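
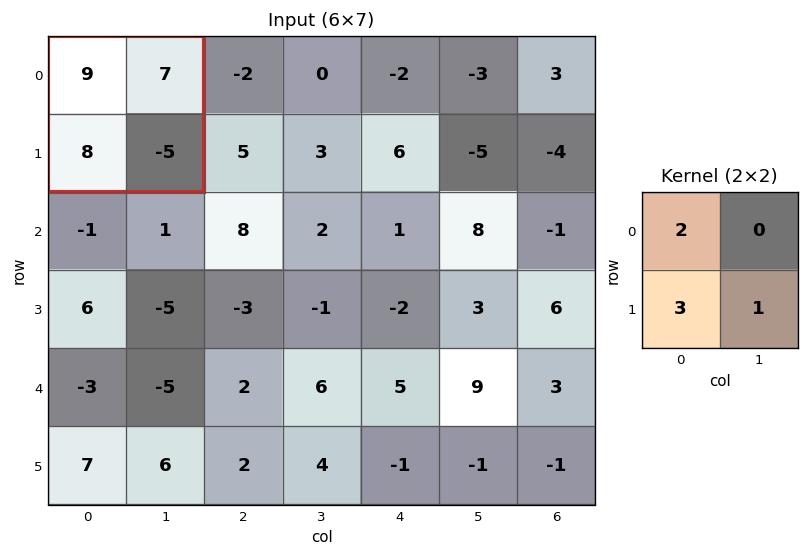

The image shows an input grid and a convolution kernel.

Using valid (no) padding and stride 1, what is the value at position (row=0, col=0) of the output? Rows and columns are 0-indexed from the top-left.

The receptive field on the input at this output position is [9 7 / 8 -5]. Elementwise product with the kernel and sum: 9·2 + 8·3 + -5·1.

37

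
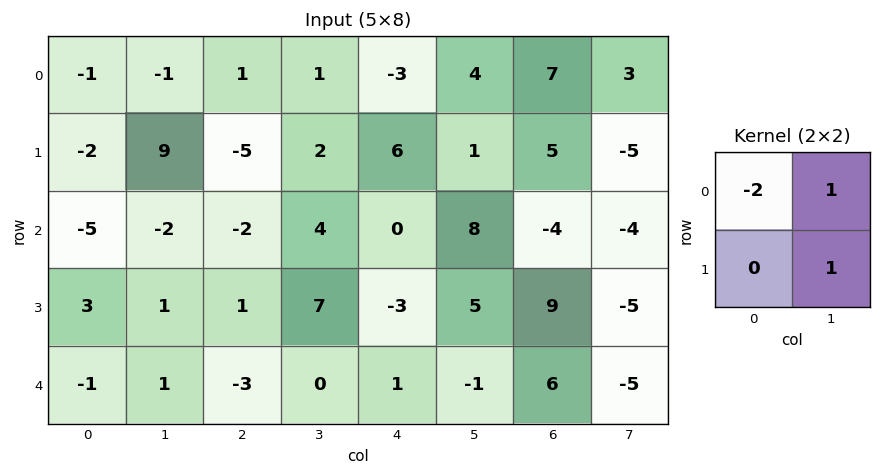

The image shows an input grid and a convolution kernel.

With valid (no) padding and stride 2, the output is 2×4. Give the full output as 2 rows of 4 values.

Output[0,0]: The receptive field on the input at this output position is [-1 -1 / -2 9]. Elementwise product with the kernel and sum: -1·-2 + -1·1 + 9·1.
Output[0,1]: The receptive field on the input at this output position is [1 1 / -5 2]. Elementwise product with the kernel and sum: 1·-2 + 1·1 + 2·1.

10 1 11 -16
9 15 13 -1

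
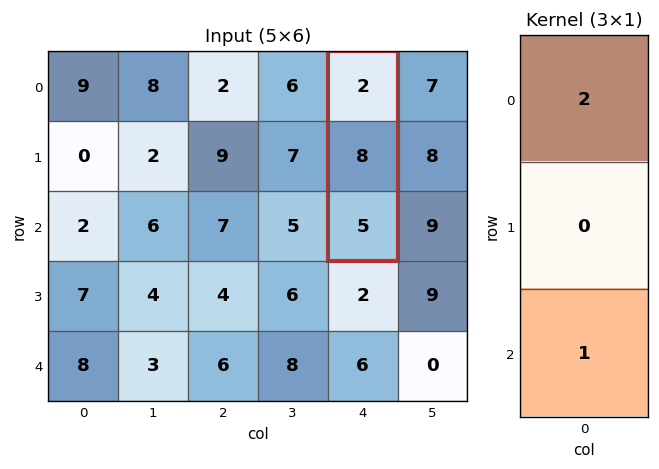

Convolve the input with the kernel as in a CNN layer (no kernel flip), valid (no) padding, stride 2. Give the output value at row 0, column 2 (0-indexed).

The receptive field on the input at this output position is [2 / 8 / 5]. Elementwise product with the kernel and sum: 2·2 + 5·1.

9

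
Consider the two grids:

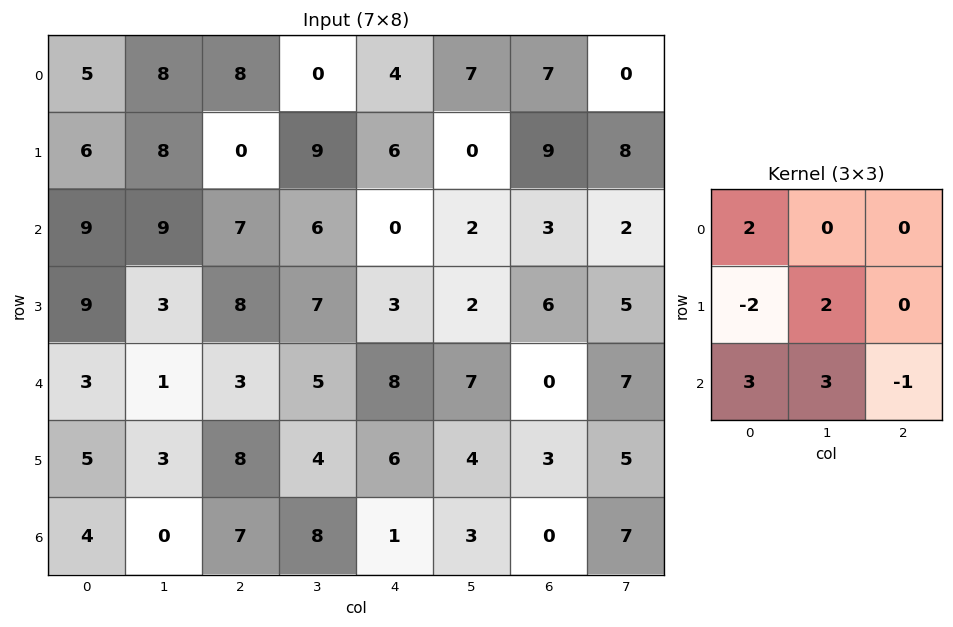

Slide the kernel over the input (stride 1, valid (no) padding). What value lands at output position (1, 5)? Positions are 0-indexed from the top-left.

The receptive field on the input at this output position is [0 9 8 / 2 3 2 / 2 6 5]. Elementwise product with the kernel and sum: 0·2 + 2·-2 + 3·2 + 2·3 + 6·3 + 5·-1.

21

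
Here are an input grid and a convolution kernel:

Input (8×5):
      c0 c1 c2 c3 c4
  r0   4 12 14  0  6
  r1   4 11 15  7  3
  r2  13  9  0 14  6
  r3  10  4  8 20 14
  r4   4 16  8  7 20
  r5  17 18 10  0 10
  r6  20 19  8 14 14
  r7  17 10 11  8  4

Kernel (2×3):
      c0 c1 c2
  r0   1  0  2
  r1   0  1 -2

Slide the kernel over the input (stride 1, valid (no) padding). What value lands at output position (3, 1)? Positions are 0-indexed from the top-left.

38

The receptive field on the input at this output position is [4 8 20 / 16 8 7]. Elementwise product with the kernel and sum: 4·1 + 20·2 + 8·1 + 7·-2.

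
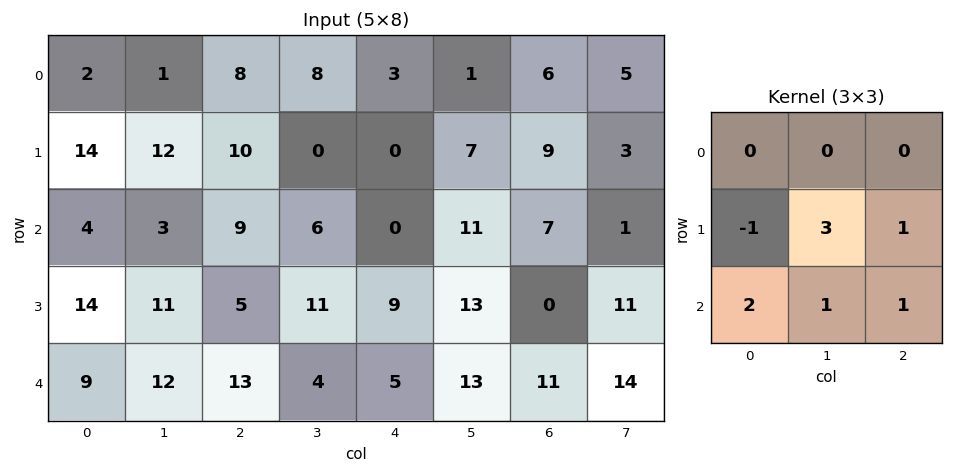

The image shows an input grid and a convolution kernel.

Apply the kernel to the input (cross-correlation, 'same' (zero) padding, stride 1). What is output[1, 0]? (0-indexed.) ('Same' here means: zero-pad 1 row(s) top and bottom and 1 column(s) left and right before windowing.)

61

The receptive field on the zero-padded input at this output position is [0 2 1 / 0 14 12 / 0 4 3]. Elementwise product with the kernel and sum: 0·-1 + 14·3 + 12·1 + 0·2 + 4·1 + 3·1.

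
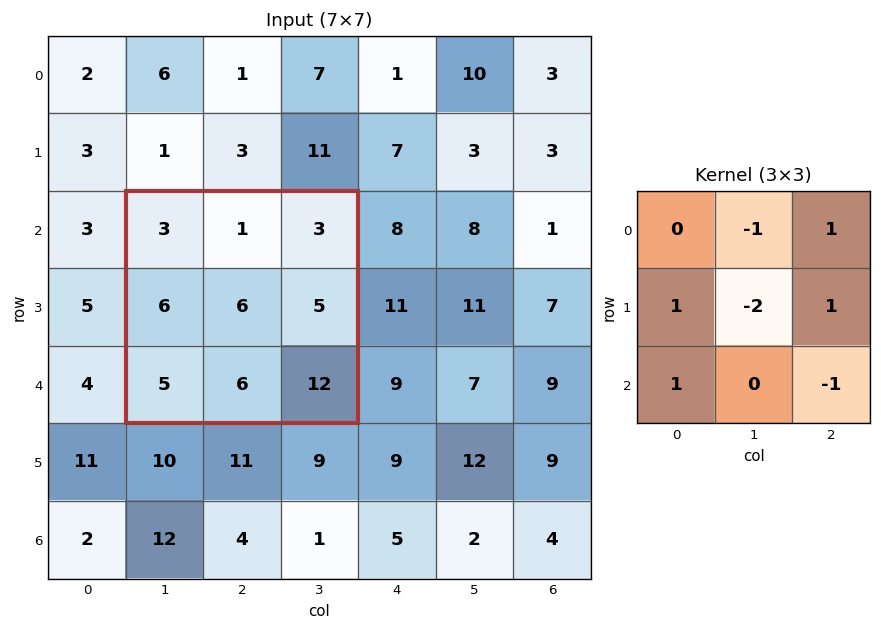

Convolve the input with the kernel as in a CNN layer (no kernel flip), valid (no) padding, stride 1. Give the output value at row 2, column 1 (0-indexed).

-6

The receptive field on the input at this output position is [3 1 3 / 6 6 5 / 5 6 12]. Elementwise product with the kernel and sum: 1·-1 + 3·1 + 6·1 + 6·-2 + 5·1 + 5·1 + 12·-1.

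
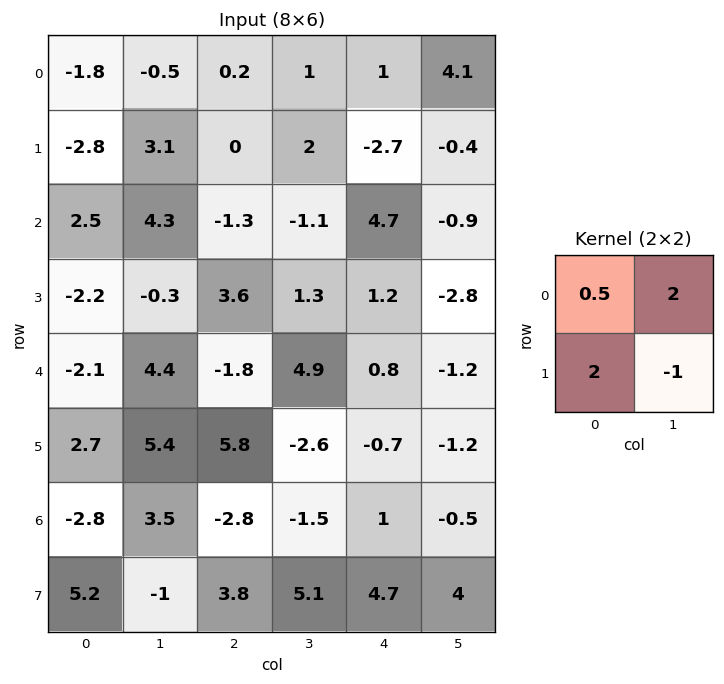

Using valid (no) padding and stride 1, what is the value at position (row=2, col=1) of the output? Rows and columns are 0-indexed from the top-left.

-4.65

The receptive field on the input at this output position is [4.3 -1.3 / -0.3 3.6]. Elementwise product with the kernel and sum: 4.3·0.5 + -1.3·2 + -0.3·2 + 3.6·-1.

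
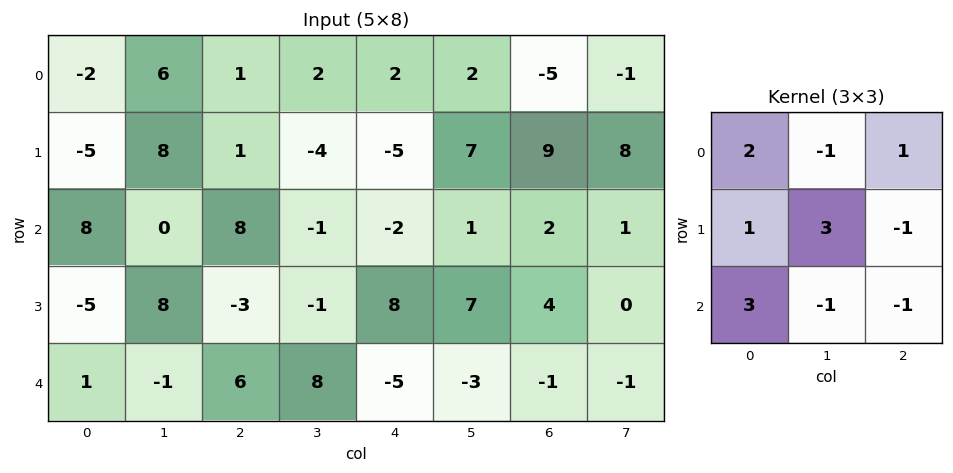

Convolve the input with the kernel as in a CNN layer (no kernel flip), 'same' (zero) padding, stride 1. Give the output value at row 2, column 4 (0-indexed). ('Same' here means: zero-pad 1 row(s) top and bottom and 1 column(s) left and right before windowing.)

-22

The receptive field on the zero-padded input at this output position is [-4 -5 7 / -1 -2 1 / -1 8 7]. Elementwise product with the kernel and sum: -4·2 + -5·-1 + 7·1 + -1·1 + -2·3 + 1·-1 + -1·3 + 8·-1 + 7·-1.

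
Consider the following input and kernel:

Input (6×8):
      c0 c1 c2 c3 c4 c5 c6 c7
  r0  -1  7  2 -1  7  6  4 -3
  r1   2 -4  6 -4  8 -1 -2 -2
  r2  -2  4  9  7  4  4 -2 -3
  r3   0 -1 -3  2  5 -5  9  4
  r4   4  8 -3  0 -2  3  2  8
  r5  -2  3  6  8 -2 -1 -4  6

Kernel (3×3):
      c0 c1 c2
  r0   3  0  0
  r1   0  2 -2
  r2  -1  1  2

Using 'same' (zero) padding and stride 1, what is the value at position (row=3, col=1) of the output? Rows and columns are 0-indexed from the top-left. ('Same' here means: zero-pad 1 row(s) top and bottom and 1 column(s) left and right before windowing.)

-4

The receptive field on the zero-padded input at this output position is [-2 4 9 / 0 -1 -3 / 4 8 -3]. Elementwise product with the kernel and sum: -2·3 + -1·2 + -3·-2 + 4·-1 + 8·1 + -3·2.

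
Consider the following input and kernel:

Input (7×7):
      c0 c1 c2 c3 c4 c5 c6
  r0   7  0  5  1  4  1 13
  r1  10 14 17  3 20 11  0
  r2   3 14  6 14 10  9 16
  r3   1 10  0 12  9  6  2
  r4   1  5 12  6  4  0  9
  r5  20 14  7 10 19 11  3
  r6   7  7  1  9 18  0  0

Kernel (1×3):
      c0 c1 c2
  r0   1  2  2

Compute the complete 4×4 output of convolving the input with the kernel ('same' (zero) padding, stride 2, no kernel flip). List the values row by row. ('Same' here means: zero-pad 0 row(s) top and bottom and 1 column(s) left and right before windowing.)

14 12 11 27
34 54 52 41
12 41 14 18
28 27 45 0

Output[0,0]: The receptive field on the zero-padded input at this output position is [0 7 0]. Elementwise product with the kernel and sum: 0·1 + 7·2 + 0·2.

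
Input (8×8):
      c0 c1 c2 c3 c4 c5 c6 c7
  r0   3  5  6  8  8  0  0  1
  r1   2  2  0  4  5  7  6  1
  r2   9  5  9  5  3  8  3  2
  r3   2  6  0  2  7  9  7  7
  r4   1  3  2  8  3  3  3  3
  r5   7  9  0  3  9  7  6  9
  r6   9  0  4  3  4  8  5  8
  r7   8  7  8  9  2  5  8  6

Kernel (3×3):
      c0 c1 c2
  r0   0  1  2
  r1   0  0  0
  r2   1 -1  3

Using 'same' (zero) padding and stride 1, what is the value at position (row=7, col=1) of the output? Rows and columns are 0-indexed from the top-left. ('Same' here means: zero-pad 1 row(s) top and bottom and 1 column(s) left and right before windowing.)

8

The receptive field on the zero-padded input at this output position is [9 0 4 / 8 7 8 / 0 0 0]. Elementwise product with the kernel and sum: 0·1 + 4·2 + 0·1 + 0·-1 + 0·3.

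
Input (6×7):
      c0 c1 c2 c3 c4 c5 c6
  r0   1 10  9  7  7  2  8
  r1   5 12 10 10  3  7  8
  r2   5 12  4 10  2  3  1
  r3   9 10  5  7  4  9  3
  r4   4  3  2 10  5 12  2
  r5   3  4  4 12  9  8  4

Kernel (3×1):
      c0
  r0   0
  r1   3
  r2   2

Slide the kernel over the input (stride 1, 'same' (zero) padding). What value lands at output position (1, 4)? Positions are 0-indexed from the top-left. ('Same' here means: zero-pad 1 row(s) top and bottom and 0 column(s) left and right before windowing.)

13

The receptive field on the zero-padded input at this output position is [7 / 3 / 2]. Elementwise product with the kernel and sum: 3·3 + 2·2.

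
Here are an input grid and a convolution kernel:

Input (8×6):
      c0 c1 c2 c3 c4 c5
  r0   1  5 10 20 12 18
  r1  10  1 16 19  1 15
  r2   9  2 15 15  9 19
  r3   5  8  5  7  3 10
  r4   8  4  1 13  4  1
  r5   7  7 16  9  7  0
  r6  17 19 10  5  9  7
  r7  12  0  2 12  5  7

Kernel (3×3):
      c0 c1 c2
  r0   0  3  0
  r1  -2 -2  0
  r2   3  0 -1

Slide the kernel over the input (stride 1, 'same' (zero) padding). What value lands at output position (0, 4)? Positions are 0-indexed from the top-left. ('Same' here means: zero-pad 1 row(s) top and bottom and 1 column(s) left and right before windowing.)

The receptive field on the zero-padded input at this output position is [0 0 0 / 20 12 18 / 19 1 15]. Elementwise product with the kernel and sum: 0·3 + 20·-2 + 12·-2 + 19·3 + 15·-1.

-22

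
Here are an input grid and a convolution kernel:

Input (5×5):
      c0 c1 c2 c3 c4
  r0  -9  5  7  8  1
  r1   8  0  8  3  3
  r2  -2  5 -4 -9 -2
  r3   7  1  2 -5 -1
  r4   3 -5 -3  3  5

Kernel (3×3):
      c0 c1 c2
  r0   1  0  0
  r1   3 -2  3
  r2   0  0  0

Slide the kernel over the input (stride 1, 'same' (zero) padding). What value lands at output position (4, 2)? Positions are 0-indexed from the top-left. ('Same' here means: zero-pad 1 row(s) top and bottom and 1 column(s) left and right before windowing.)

1

The receptive field on the zero-padded input at this output position is [1 2 -5 / -5 -3 3 / 0 0 0]. Elementwise product with the kernel and sum: 1·1 + -5·3 + -3·-2 + 3·3.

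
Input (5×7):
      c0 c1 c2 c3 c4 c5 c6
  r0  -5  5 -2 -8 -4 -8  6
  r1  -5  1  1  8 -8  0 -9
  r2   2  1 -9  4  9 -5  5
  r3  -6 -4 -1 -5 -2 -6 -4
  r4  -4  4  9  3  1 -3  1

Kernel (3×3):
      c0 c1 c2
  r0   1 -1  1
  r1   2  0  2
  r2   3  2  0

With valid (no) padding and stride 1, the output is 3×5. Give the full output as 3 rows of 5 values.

Output[0,0]: The receptive field on the input at this output position is [-5 5 -2 / -5 1 1 / 2 1 -9]. Elementwise product with the kernel and sum: -5·1 + 5·-1 + -2·1 + -5·2 + 1·2 + 2·3 + 1·2.

-12 2 -31 34 -7
-45 4 -28 -5 -7
-26 26 23 -21 4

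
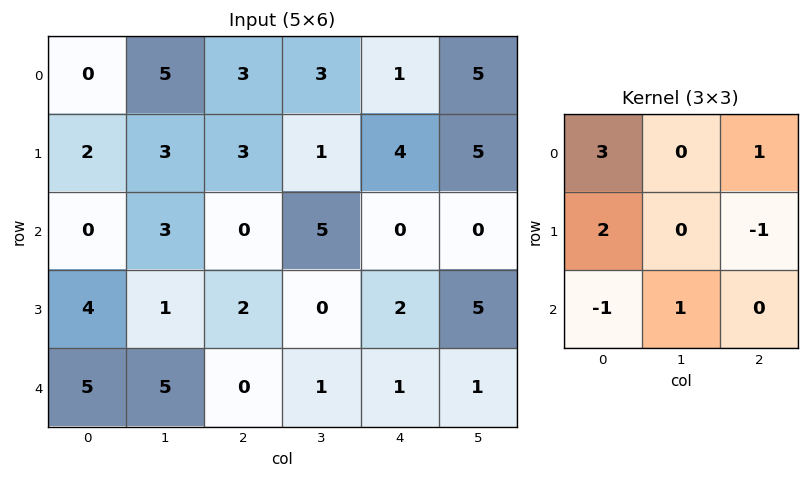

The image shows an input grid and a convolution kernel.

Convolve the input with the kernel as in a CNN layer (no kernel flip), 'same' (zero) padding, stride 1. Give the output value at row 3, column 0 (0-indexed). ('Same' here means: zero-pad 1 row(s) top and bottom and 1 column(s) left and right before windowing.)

The receptive field on the zero-padded input at this output position is [0 0 3 / 0 4 1 / 0 5 5]. Elementwise product with the kernel and sum: 0·3 + 3·1 + 0·2 + 1·-1 + 0·-1 + 5·1.

7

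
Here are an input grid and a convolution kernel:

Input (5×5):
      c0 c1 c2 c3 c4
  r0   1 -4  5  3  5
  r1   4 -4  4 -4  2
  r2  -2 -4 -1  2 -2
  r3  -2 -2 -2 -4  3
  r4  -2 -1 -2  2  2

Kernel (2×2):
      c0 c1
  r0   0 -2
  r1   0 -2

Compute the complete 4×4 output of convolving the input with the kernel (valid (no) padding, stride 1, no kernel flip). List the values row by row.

Output[0,0]: The receptive field on the input at this output position is [1 -4 / 4 -4]. Elementwise product with the kernel and sum: -4·-2 + -4·-2.

16 -18 2 -14
16 -6 4 0
12 6 4 -2
6 8 4 -10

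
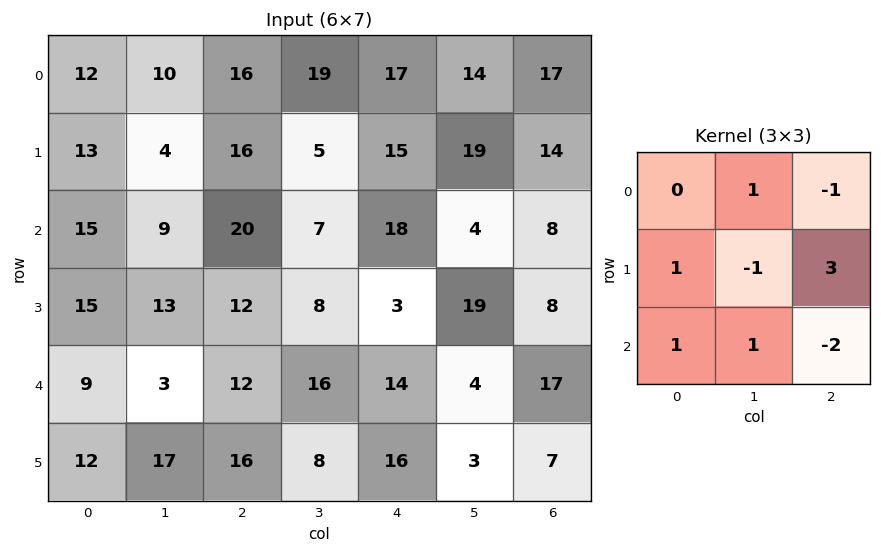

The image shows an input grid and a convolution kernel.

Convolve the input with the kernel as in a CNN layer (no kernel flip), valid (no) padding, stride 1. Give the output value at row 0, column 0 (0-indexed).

35

The receptive field on the input at this output position is [12 10 16 / 13 4 16 / 15 9 20]. Elementwise product with the kernel and sum: 10·1 + 16·-1 + 13·1 + 4·-1 + 16·3 + 15·1 + 9·1 + 20·-2.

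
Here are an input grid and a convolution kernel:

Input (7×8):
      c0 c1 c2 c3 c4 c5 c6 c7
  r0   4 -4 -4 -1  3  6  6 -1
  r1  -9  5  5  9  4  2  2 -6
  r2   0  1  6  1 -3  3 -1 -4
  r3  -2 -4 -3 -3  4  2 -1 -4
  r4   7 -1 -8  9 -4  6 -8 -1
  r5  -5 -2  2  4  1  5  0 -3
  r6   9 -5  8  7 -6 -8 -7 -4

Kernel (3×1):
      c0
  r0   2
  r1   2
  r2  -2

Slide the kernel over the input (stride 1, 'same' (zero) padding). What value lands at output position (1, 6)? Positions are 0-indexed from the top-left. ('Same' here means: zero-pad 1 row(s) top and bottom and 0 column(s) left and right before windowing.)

The receptive field on the zero-padded input at this output position is [6 / 2 / -1]. Elementwise product with the kernel and sum: 6·2 + 2·2 + -1·-2.

18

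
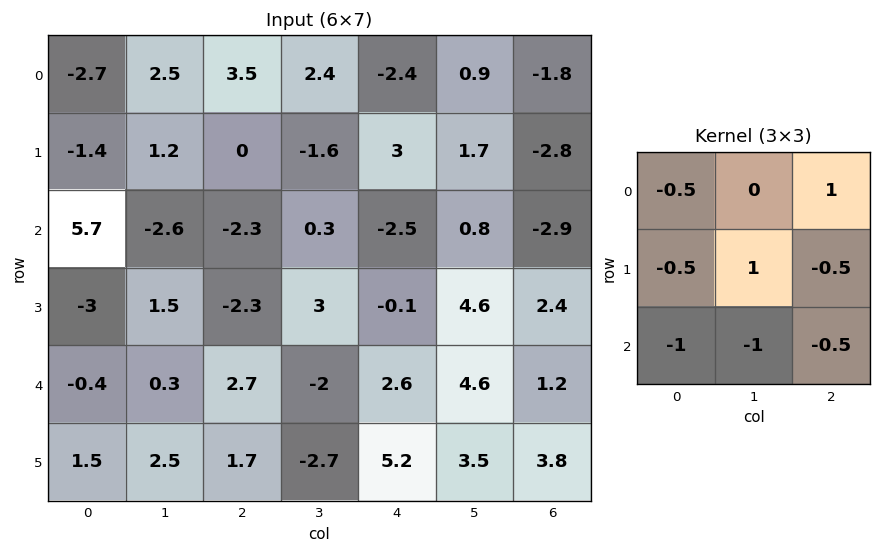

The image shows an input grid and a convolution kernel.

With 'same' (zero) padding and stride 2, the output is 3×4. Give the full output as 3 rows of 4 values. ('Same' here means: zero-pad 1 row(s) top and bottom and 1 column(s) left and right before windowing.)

-3.15 0.65 -6.3 -1.15
10.45 -4.05 -5.75 -11.15
-1.8 2.95 0.15 -10.7

Output[0,0]: The receptive field on the zero-padded input at this output position is [0 0 0 / 0 -2.7 2.5 / 0 -1.4 1.2]. Elementwise product with the kernel and sum: 0·-0.5 + 0·1 + 0·-0.5 + -2.7·1 + 2.5·-0.5 + 0·-1 + -1.4·-1 + 1.2·-0.5.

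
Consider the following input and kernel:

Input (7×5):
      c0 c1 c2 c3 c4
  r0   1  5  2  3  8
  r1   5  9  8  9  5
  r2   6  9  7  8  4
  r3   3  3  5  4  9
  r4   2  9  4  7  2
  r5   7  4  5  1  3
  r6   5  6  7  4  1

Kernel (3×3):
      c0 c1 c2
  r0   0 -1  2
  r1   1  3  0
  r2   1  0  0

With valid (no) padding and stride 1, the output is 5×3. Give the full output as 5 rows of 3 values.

Output[0,0]: The receptive field on the input at this output position is [1 5 2 / 5 9 8 / 6 9 7]. Elementwise product with the kernel and sum: 5·-1 + 2·2 + 5·1 + 9·3 + 6·1.
Output[0,1]: The receptive field on the input at this output position is [5 2 3 / 9 8 9 / 9 7 8]. Elementwise product with the kernel and sum: 2·-1 + 3·2 + 9·1 + 8·3 + 9·1.

37 46 55
43 43 37
19 36 21
43 28 44
23 35 12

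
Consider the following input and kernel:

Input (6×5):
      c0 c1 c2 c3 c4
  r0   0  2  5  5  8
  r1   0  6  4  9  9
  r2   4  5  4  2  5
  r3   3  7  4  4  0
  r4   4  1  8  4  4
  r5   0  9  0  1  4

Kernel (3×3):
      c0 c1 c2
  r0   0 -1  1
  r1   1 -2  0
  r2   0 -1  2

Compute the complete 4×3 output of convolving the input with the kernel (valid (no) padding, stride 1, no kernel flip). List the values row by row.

-6 -2 -3
-7 6 -4
3 -3 3
-10 -13 3

Output[0,0]: The receptive field on the input at this output position is [0 2 5 / 0 6 4 / 4 5 4]. Elementwise product with the kernel and sum: 2·-1 + 5·1 + 0·1 + 6·-2 + 5·-1 + 4·2.
Output[0,1]: The receptive field on the input at this output position is [2 5 5 / 6 4 9 / 5 4 2]. Elementwise product with the kernel and sum: 5·-1 + 5·1 + 6·1 + 4·-2 + 4·-1 + 2·2.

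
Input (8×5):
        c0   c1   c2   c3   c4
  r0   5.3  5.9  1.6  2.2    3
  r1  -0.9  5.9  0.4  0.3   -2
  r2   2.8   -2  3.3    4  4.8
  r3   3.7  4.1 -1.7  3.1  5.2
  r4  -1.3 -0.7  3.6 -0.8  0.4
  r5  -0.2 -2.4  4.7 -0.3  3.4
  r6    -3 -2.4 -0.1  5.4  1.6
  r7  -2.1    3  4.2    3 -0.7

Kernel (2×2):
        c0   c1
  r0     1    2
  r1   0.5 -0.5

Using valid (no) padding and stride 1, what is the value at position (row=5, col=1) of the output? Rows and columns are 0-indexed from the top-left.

5.85

The receptive field on the input at this output position is [-2.4 4.7 / -2.4 -0.1]. Elementwise product with the kernel and sum: -2.4·1 + 4.7·2 + -2.4·0.5 + -0.1·-0.5.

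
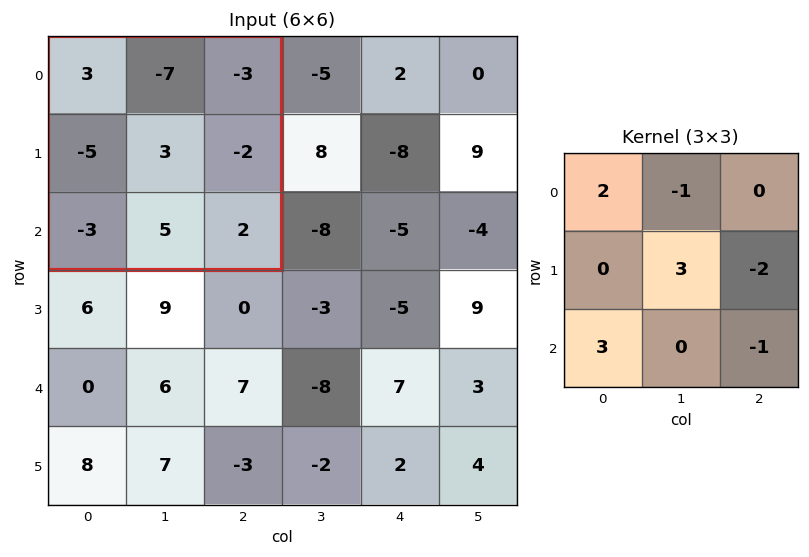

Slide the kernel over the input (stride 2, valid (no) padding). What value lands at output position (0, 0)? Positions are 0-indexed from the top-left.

15

The receptive field on the input at this output position is [3 -7 -3 / -5 3 -2 / -3 5 2]. Elementwise product with the kernel and sum: 3·2 + -7·-1 + 3·3 + -2·-2 + -3·3 + 2·-1.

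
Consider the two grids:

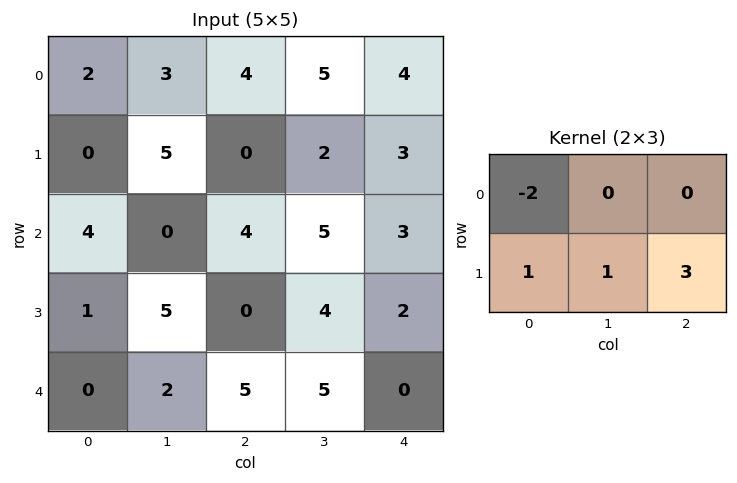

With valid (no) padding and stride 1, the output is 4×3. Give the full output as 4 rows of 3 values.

Output[0,0]: The receptive field on the input at this output position is [2 3 4 / 0 5 0]. Elementwise product with the kernel and sum: 2·-2 + 0·1 + 5·1 + 0·3.
Output[0,1]: The receptive field on the input at this output position is [3 4 5 / 5 0 2]. Elementwise product with the kernel and sum: 3·-2 + 5·1 + 0·1 + 2·3.

1 5 3
16 9 18
-2 17 2
15 12 10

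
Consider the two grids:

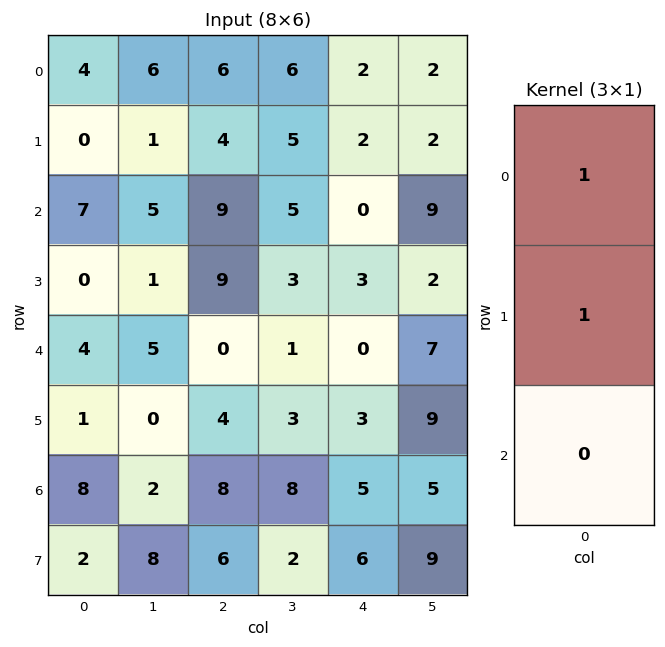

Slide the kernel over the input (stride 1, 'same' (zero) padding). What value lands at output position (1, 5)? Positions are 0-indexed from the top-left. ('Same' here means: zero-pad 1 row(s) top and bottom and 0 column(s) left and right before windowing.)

The receptive field on the zero-padded input at this output position is [2 / 2 / 9]. Elementwise product with the kernel and sum: 2·1 + 2·1.

4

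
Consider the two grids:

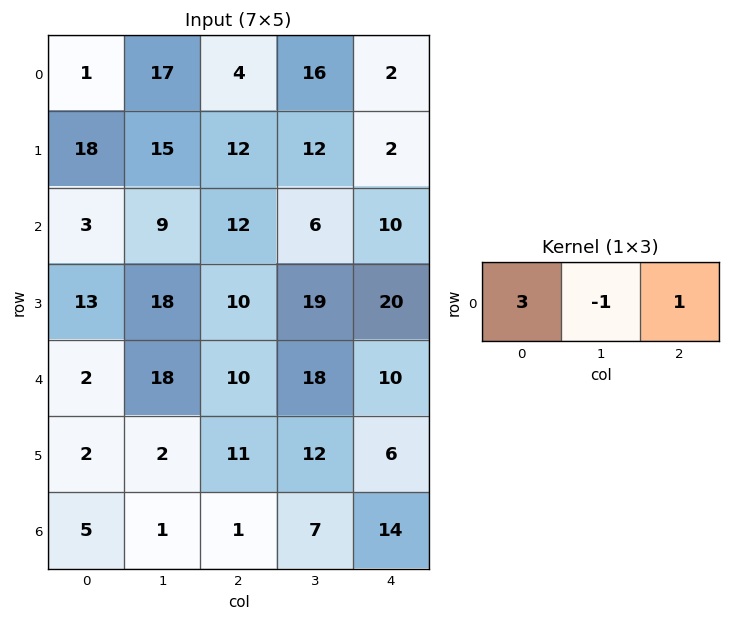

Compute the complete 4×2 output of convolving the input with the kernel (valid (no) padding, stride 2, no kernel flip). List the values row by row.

-10 -2
12 40
-2 22
15 10

Output[0,0]: The receptive field on the input at this output position is [1 17 4]. Elementwise product with the kernel and sum: 1·3 + 17·-1 + 4·1.
Output[0,1]: The receptive field on the input at this output position is [4 16 2]. Elementwise product with the kernel and sum: 4·3 + 16·-1 + 2·1.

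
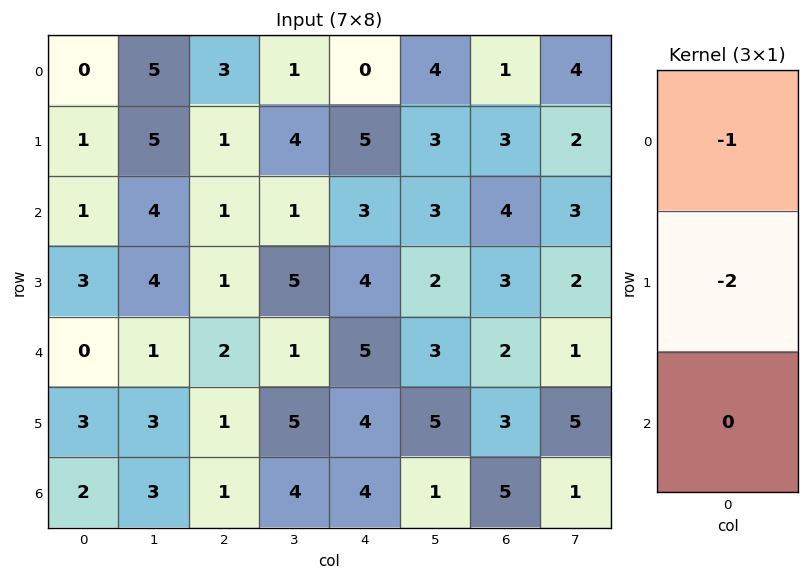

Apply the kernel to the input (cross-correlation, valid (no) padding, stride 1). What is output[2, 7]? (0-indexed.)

-7

The receptive field on the input at this output position is [3 / 2 / 1]. Elementwise product with the kernel and sum: 3·-1 + 2·-2.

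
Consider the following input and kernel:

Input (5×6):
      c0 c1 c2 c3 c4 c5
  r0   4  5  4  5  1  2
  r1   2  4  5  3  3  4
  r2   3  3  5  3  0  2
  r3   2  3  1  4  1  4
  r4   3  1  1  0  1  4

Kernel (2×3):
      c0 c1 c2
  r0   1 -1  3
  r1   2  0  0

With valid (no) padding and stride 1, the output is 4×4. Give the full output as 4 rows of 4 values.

Output[0,0]: The receptive field on the input at this output position is [4 5 4 / 2 4 5]. Elementwise product with the kernel and sum: 4·1 + 5·-1 + 4·3 + 2·2.
Output[0,1]: The receptive field on the input at this output position is [5 4 5 / 4 5 3]. Elementwise product with the kernel and sum: 5·1 + 4·-1 + 5·3 + 4·2.

15 24 12 16
19 14 21 18
19 13 4 17
8 16 2 15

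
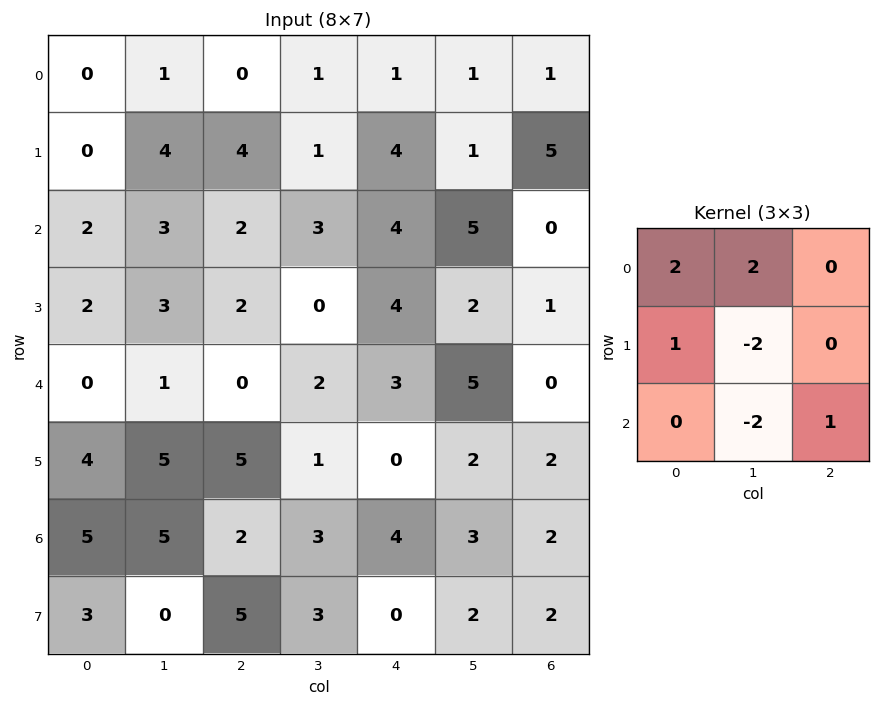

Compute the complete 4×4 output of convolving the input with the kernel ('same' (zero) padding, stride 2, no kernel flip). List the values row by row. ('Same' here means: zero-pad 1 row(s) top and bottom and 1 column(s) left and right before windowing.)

4 -6 -8 -11
-5 11 -1 15
1 2 6 7
-8 14 -1 3

Output[0,0]: The receptive field on the zero-padded input at this output position is [0 0 0 / 0 0 1 / 0 0 4]. Elementwise product with the kernel and sum: 0·2 + 0·2 + 0·1 + 0·-2 + 0·-2 + 4·1.
Output[0,1]: The receptive field on the zero-padded input at this output position is [0 0 0 / 1 0 1 / 4 4 1]. Elementwise product with the kernel and sum: 0·2 + 0·2 + 1·1 + 0·-2 + 4·-2 + 1·1.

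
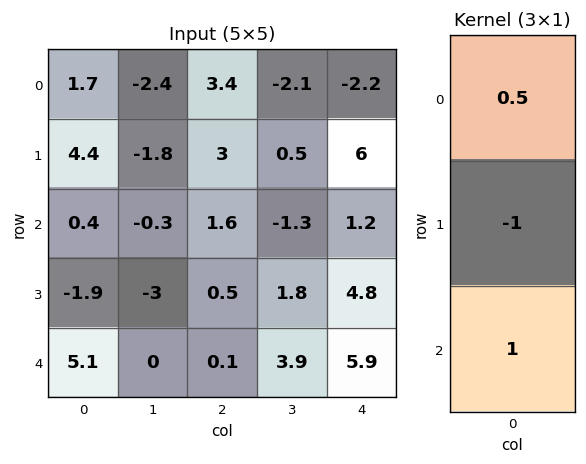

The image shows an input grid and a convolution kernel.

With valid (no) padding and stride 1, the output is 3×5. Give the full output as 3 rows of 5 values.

Output[0,0]: The receptive field on the input at this output position is [1.7 / 4.4 / 0.4]. Elementwise product with the kernel and sum: 1.7·0.5 + 4.4·-1 + 0.4·1.
Output[0,1]: The receptive field on the input at this output position is [-2.4 / -1.8 / -0.3]. Elementwise product with the kernel and sum: -2.4·0.5 + -1.8·-1 + -0.3·1.

-3.15 0.3 0.3 -2.85 -5.9
-0.1 -3.6 0.4 3.35 6.6
7.2 2.85 0.4 1.45 1.7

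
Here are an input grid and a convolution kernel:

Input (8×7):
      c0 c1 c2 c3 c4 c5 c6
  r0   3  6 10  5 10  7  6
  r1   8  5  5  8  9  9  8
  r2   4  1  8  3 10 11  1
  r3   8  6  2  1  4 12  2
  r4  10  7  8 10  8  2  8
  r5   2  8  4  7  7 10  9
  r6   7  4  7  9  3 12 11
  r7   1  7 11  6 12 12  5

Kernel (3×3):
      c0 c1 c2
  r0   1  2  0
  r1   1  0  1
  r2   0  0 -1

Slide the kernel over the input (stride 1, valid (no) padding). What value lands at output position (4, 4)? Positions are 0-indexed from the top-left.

17

The receptive field on the input at this output position is [8 2 8 / 7 10 9 / 3 12 11]. Elementwise product with the kernel and sum: 8·1 + 2·2 + 7·1 + 9·1 + 11·-1.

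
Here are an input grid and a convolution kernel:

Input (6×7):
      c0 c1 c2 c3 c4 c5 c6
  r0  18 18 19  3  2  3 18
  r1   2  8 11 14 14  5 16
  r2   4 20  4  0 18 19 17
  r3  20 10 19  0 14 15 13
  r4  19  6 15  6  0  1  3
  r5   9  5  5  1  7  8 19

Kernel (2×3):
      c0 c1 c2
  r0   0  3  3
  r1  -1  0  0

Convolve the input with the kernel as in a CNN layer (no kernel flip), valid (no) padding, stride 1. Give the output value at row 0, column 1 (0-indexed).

58

The receptive field on the input at this output position is [18 19 3 / 8 11 14]. Elementwise product with the kernel and sum: 19·3 + 3·3 + 8·-1.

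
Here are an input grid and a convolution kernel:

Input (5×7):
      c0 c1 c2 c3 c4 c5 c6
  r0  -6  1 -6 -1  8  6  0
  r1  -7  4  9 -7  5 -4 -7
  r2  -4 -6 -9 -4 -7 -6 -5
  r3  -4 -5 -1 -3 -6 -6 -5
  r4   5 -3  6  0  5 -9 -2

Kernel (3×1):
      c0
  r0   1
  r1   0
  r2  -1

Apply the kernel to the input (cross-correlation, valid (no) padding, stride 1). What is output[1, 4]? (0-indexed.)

The receptive field on the input at this output position is [5 / -7 / -6]. Elementwise product with the kernel and sum: 5·1 + -6·-1.

11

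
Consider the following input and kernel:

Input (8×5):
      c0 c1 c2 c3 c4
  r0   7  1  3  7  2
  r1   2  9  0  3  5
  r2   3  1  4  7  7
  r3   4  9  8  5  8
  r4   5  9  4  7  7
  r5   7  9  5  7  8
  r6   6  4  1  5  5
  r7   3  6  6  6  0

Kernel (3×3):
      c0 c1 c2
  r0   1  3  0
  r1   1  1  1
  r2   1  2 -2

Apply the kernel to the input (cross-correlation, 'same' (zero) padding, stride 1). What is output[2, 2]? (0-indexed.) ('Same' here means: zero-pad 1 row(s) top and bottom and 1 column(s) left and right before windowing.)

36

The receptive field on the zero-padded input at this output position is [9 0 3 / 1 4 7 / 9 8 5]. Elementwise product with the kernel and sum: 9·1 + 0·3 + 1·1 + 4·1 + 7·1 + 9·1 + 8·2 + 5·-2.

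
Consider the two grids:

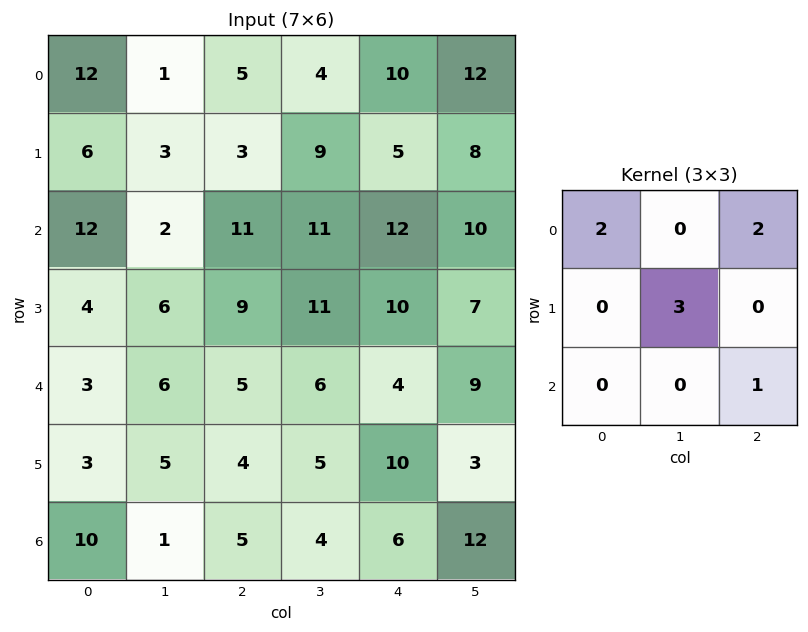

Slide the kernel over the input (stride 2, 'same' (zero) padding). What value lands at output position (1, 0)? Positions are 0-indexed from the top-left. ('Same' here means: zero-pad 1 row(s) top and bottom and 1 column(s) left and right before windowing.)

48

The receptive field on the zero-padded input at this output position is [0 6 3 / 0 12 2 / 0 4 6]. Elementwise product with the kernel and sum: 0·2 + 3·2 + 12·3 + 6·1.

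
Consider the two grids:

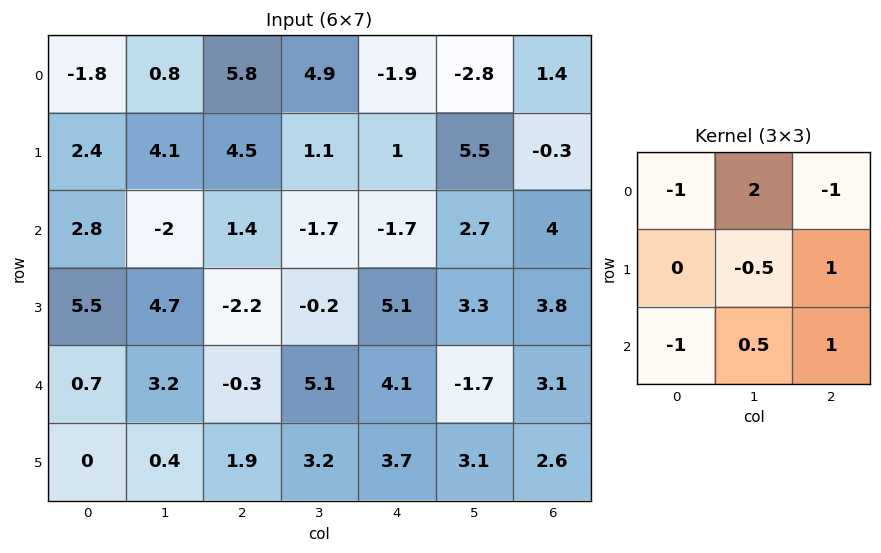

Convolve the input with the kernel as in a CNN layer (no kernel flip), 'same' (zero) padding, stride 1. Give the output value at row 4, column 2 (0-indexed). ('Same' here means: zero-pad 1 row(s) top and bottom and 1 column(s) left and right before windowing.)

The receptive field on the zero-padded input at this output position is [4.7 -2.2 -0.2 / 3.2 -0.3 5.1 / 0.4 1.9 3.2]. Elementwise product with the kernel and sum: 4.7·-1 + -2.2·2 + -0.2·-1 + -0.3·-0.5 + 5.1·1 + 0.4·-1 + 1.9·0.5 + 3.2·1.

0.1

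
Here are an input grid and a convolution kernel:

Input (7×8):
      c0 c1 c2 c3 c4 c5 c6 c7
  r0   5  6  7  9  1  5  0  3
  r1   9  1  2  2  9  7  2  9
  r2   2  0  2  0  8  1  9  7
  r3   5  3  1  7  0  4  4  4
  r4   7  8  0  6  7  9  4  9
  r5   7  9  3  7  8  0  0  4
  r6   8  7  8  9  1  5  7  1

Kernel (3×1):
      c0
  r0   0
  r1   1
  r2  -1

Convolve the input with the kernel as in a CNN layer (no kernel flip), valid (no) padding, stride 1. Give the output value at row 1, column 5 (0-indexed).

-3

The receptive field on the input at this output position is [7 / 1 / 4]. Elementwise product with the kernel and sum: 1·1 + 4·-1.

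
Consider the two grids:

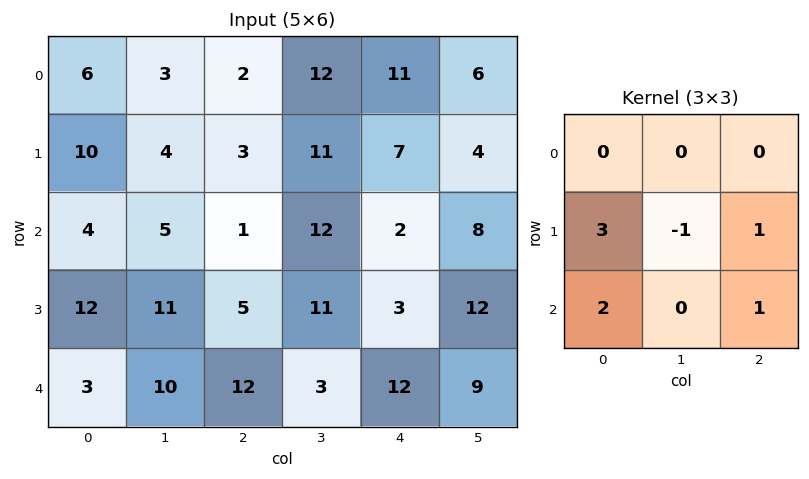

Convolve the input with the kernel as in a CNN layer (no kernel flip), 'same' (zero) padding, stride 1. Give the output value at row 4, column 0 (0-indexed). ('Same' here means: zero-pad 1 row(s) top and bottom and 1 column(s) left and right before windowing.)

The receptive field on the zero-padded input at this output position is [0 12 11 / 0 3 10 / 0 0 0]. Elementwise product with the kernel and sum: 0·3 + 3·-1 + 10·1 + 0·2 + 0·1.

7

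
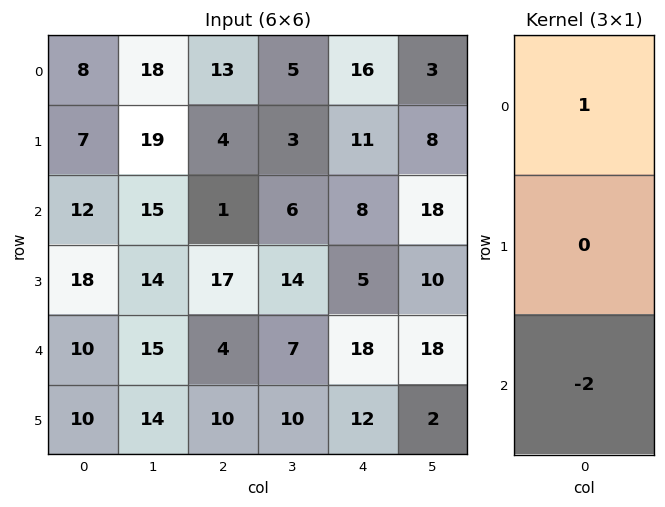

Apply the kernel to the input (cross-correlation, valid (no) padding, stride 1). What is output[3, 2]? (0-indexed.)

The receptive field on the input at this output position is [17 / 4 / 10]. Elementwise product with the kernel and sum: 17·1 + 10·-2.

-3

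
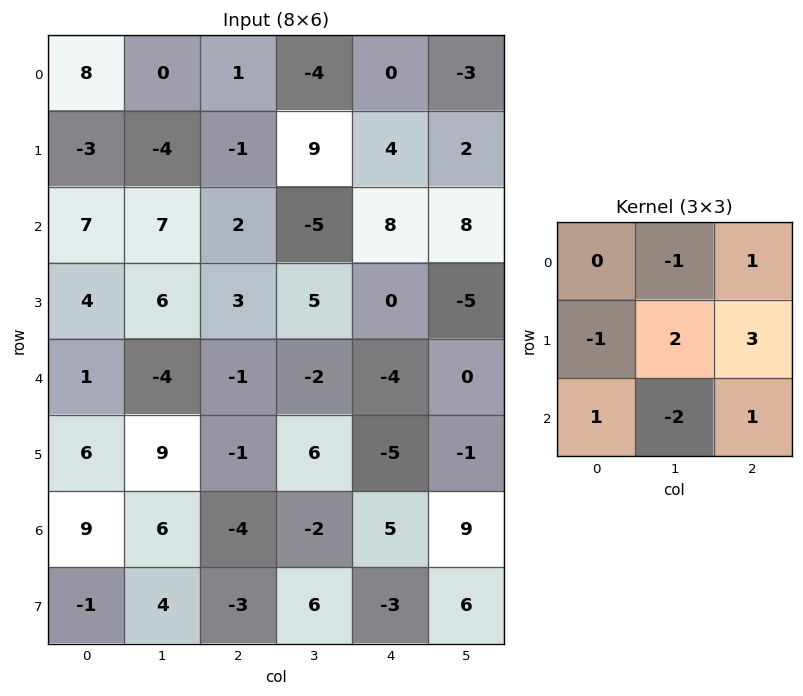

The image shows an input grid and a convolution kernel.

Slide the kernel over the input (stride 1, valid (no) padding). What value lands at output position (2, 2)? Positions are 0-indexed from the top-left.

19

The receptive field on the input at this output position is [2 -5 8 / 3 5 0 / -1 -2 -4]. Elementwise product with the kernel and sum: -5·-1 + 8·1 + 3·-1 + 5·2 + 0·3 + -1·1 + -2·-2 + -4·1.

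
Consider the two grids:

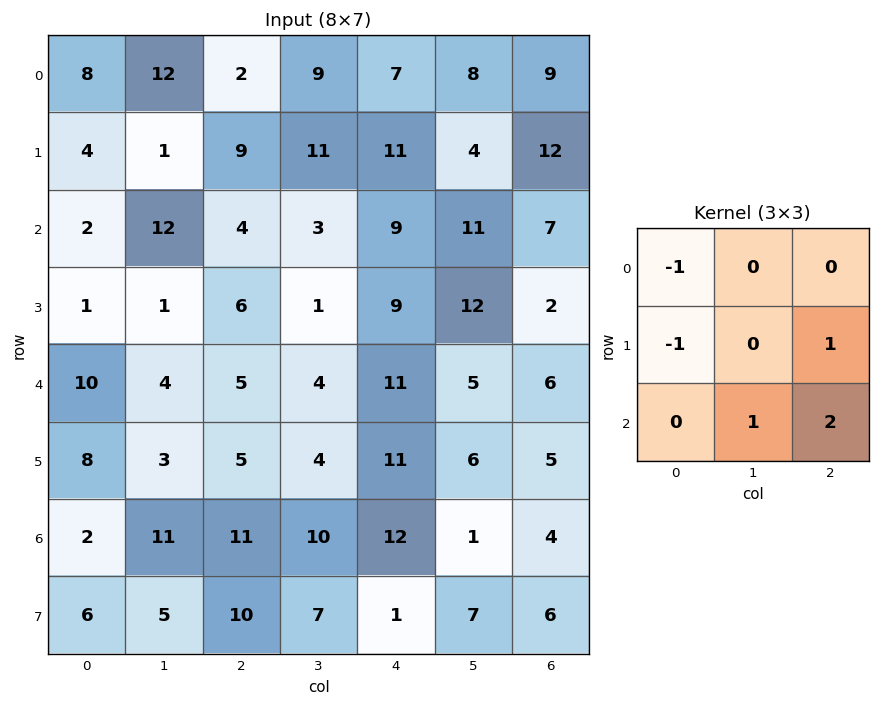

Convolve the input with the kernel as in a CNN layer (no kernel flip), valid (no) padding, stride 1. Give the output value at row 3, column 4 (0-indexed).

The receptive field on the input at this output position is [9 12 2 / 11 5 6 / 11 6 5]. Elementwise product with the kernel and sum: 9·-1 + 11·-1 + 6·1 + 6·1 + 5·2.

2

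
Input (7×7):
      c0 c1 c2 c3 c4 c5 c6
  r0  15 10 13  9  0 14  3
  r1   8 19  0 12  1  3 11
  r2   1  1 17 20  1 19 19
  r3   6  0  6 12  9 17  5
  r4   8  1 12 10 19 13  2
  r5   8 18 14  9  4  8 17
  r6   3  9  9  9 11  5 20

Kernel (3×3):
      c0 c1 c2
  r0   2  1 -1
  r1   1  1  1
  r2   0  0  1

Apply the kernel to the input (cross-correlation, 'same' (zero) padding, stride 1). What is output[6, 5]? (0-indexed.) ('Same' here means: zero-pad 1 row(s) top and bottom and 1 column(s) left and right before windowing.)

The receptive field on the zero-padded input at this output position is [4 8 17 / 11 5 20 / 0 0 0]. Elementwise product with the kernel and sum: 4·2 + 8·1 + 17·-1 + 11·1 + 5·1 + 20·1 + 0·1.

35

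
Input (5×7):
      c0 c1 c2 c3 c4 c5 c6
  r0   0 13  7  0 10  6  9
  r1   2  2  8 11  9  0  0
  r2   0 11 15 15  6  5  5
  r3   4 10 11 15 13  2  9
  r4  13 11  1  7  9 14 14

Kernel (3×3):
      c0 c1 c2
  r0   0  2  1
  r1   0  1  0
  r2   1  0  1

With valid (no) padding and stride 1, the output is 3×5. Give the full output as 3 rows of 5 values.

50 48 42 55 32
38 67 70 41 27
61 74 61 51 40

Output[0,0]: The receptive field on the input at this output position is [0 13 7 / 2 2 8 / 0 11 15]. Elementwise product with the kernel and sum: 13·2 + 7·1 + 2·1 + 0·1 + 15·1.
Output[0,1]: The receptive field on the input at this output position is [13 7 0 / 2 8 11 / 11 15 15]. Elementwise product with the kernel and sum: 7·2 + 0·1 + 8·1 + 11·1 + 15·1.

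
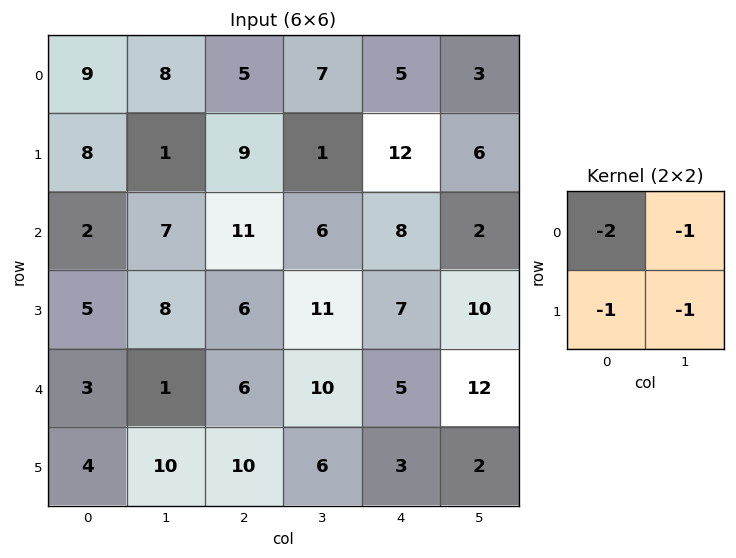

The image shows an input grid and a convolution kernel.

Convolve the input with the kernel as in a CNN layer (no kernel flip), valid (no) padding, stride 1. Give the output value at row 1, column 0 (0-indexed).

-26

The receptive field on the input at this output position is [8 1 / 2 7]. Elementwise product with the kernel and sum: 8·-2 + 1·-1 + 2·-1 + 7·-1.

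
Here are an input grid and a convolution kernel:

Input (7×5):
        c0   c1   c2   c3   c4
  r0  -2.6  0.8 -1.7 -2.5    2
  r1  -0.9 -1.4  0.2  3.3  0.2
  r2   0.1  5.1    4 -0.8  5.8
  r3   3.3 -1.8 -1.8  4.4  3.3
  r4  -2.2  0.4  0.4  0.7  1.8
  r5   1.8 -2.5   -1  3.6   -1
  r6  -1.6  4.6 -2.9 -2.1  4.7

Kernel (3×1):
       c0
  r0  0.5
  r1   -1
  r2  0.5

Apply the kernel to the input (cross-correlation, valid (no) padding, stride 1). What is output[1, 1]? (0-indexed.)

The receptive field on the input at this output position is [-1.4 / 5.1 / -1.8]. Elementwise product with the kernel and sum: -1.4·0.5 + 5.1·-1 + -1.8·0.5.

-6.7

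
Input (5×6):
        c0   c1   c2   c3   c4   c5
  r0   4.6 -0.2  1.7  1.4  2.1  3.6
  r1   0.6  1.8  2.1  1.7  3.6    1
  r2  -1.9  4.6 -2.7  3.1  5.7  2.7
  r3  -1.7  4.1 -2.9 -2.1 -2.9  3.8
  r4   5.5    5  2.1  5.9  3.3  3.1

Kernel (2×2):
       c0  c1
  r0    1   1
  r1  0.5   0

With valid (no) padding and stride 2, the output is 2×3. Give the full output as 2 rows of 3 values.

4.7 4.15 7.5
1.85 -1.05 6.95

Output[0,0]: The receptive field on the input at this output position is [4.6 -0.2 / 0.6 1.8]. Elementwise product with the kernel and sum: 4.6·1 + -0.2·1 + 0.6·0.5.
Output[0,1]: The receptive field on the input at this output position is [1.7 1.4 / 2.1 1.7]. Elementwise product with the kernel and sum: 1.7·1 + 1.4·1 + 2.1·0.5.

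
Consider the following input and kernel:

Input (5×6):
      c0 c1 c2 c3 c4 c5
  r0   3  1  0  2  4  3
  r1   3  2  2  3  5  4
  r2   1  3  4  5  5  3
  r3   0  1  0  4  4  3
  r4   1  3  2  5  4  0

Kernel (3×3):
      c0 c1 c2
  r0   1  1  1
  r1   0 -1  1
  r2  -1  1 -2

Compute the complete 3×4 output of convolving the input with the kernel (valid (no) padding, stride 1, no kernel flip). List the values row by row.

-2 -5 -1 2
9 -1 6 4
5 5 9 11

Output[0,0]: The receptive field on the input at this output position is [3 1 0 / 3 2 2 / 1 3 4]. Elementwise product with the kernel and sum: 3·1 + 1·1 + 0·1 + 2·-1 + 2·1 + 1·-1 + 3·1 + 4·-2.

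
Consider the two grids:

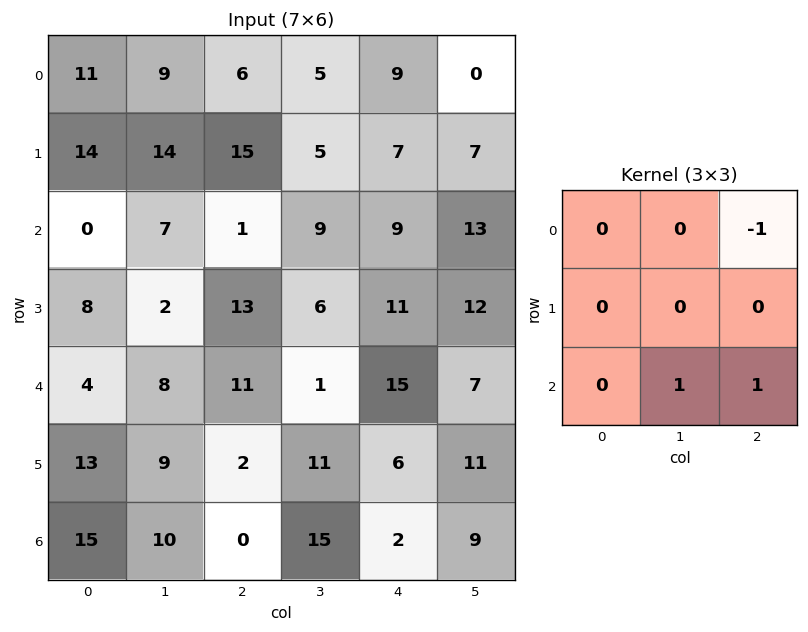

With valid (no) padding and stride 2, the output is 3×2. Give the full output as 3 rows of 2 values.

2 9
18 7
-1 2

Output[0,0]: The receptive field on the input at this output position is [11 9 6 / 14 14 15 / 0 7 1]. Elementwise product with the kernel and sum: 6·-1 + 7·1 + 1·1.
Output[0,1]: The receptive field on the input at this output position is [6 5 9 / 15 5 7 / 1 9 9]. Elementwise product with the kernel and sum: 9·-1 + 9·1 + 9·1.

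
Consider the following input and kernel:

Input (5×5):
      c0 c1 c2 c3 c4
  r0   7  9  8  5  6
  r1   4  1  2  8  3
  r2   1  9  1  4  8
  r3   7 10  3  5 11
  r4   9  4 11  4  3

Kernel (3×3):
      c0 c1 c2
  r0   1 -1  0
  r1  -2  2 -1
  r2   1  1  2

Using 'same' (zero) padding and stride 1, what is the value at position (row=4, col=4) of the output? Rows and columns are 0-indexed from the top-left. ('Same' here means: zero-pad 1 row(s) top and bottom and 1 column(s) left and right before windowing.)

The receptive field on the zero-padded input at this output position is [5 11 0 / 4 3 0 / 0 0 0]. Elementwise product with the kernel and sum: 5·1 + 11·-1 + 4·-2 + 3·2 + 0·-1 + 0·1 + 0·1 + 0·2.

-8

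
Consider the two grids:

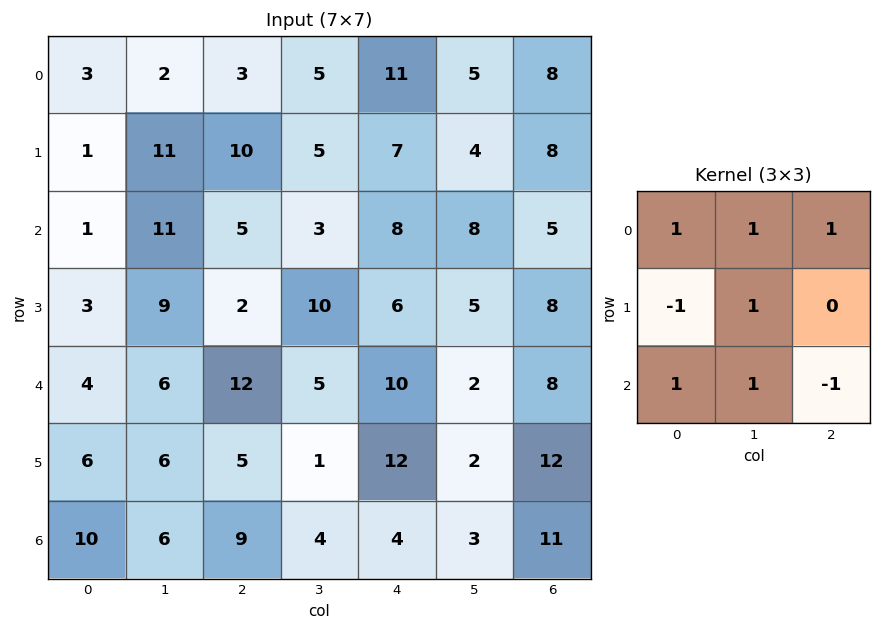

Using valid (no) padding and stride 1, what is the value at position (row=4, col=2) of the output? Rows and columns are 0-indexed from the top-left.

32

The receptive field on the input at this output position is [12 5 10 / 5 1 12 / 9 4 4]. Elementwise product with the kernel and sum: 12·1 + 5·1 + 10·1 + 5·-1 + 1·1 + 9·1 + 4·1 + 4·-1.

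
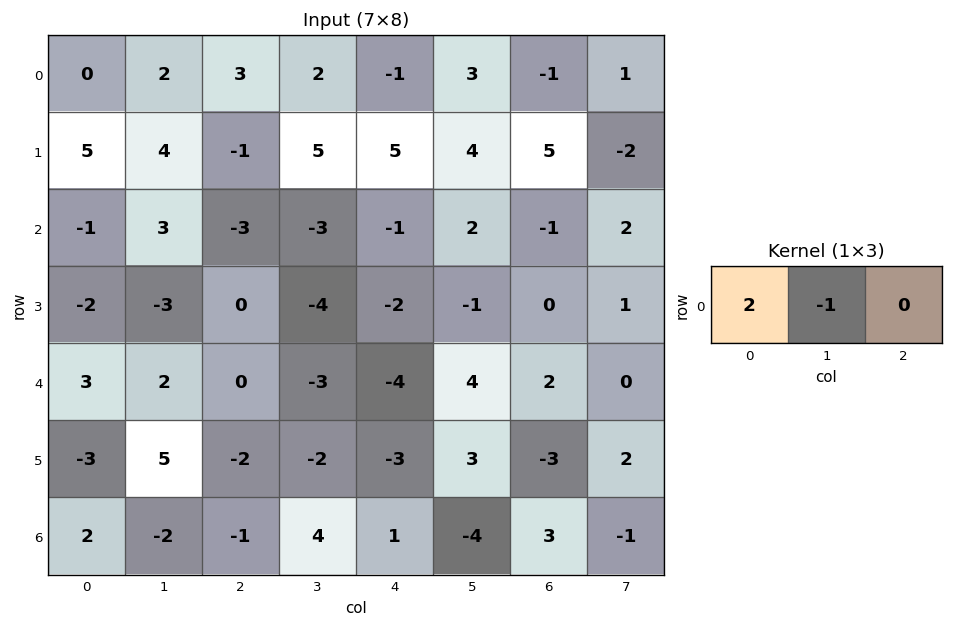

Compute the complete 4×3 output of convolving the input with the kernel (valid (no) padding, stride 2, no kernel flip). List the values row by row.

Output[0,0]: The receptive field on the input at this output position is [0 2 3]. Elementwise product with the kernel and sum: 0·2 + 2·-1.
Output[0,1]: The receptive field on the input at this output position is [3 2 -1]. Elementwise product with the kernel and sum: 3·2 + 2·-1.

-2 4 -5
-5 -3 -4
4 3 -12
6 -6 6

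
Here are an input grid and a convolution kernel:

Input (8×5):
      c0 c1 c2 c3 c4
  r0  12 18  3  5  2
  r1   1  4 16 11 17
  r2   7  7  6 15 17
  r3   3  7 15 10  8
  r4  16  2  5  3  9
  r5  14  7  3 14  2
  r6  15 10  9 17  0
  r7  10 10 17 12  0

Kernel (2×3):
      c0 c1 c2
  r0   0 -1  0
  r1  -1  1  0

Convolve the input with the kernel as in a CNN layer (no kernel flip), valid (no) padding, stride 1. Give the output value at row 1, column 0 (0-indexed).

-4

The receptive field on the input at this output position is [1 4 16 / 7 7 6]. Elementwise product with the kernel and sum: 4·-1 + 7·-1 + 7·1.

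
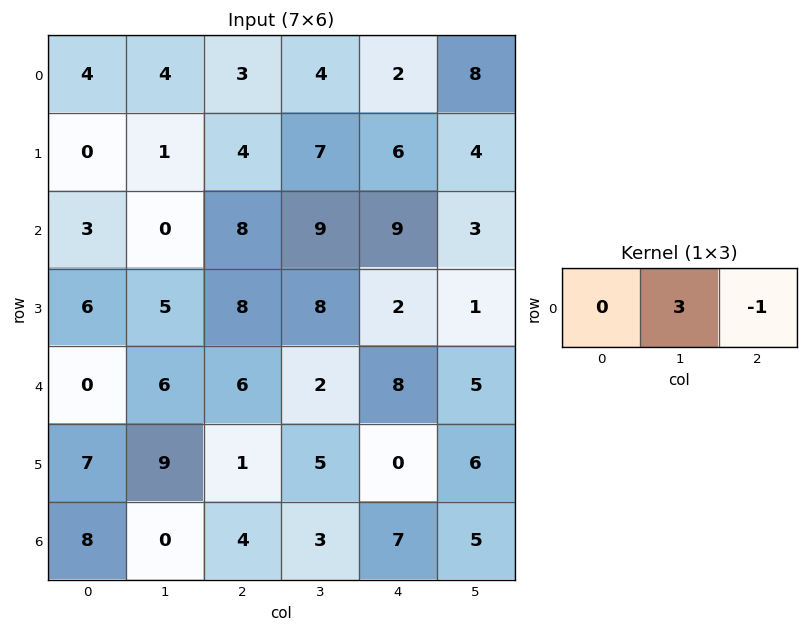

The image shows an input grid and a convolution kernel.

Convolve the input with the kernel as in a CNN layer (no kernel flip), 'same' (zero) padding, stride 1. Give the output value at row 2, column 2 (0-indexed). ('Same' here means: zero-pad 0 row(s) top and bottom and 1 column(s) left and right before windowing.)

The receptive field on the zero-padded input at this output position is [0 8 9]. Elementwise product with the kernel and sum: 8·3 + 9·-1.

15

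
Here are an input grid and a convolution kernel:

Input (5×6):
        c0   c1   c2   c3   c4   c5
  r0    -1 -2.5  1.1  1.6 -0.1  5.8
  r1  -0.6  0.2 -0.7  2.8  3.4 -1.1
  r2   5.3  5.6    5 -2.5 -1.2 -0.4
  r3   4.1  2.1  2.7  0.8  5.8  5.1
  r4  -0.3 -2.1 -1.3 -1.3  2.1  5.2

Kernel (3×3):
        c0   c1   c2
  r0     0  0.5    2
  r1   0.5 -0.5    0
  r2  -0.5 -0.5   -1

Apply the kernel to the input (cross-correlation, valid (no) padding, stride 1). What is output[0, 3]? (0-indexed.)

13.5

The receptive field on the input at this output position is [1.6 -0.1 5.8 / 2.8 3.4 -1.1 / -2.5 -1.2 -0.4]. Elementwise product with the kernel and sum: -0.1·0.5 + 5.8·2 + 2.8·0.5 + 3.4·-0.5 + -2.5·-0.5 + -1.2·-0.5 + -0.4·-1.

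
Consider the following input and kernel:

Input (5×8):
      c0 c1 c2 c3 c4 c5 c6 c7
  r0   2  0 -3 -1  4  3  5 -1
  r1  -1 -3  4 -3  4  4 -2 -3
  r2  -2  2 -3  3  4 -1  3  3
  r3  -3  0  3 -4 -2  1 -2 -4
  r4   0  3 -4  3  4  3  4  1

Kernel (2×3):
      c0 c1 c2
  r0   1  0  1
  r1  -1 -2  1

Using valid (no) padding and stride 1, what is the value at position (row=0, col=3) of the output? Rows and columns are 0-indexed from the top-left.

1

The receptive field on the input at this output position is [-1 4 3 / -3 4 4]. Elementwise product with the kernel and sum: -1·1 + 3·1 + -3·-1 + 4·-2 + 4·1.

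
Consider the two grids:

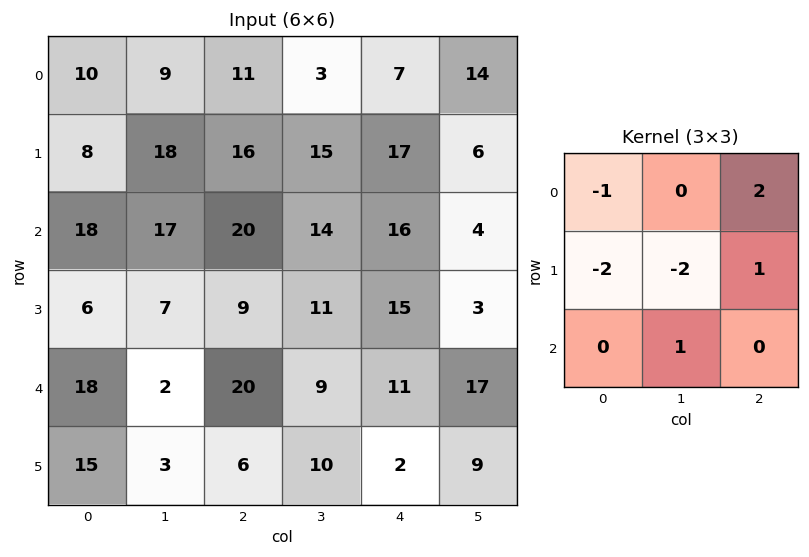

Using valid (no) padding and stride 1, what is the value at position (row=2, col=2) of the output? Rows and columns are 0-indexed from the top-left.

The receptive field on the input at this output position is [20 14 16 / 9 11 15 / 20 9 11]. Elementwise product with the kernel and sum: 20·-1 + 16·2 + 9·-2 + 11·-2 + 15·1 + 9·1.

-4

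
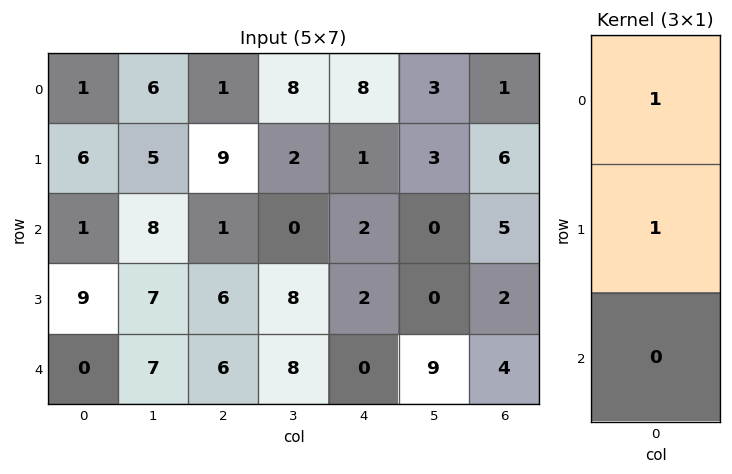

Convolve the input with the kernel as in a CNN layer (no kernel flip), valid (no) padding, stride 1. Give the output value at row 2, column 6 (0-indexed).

The receptive field on the input at this output position is [5 / 2 / 4]. Elementwise product with the kernel and sum: 5·1 + 2·1.

7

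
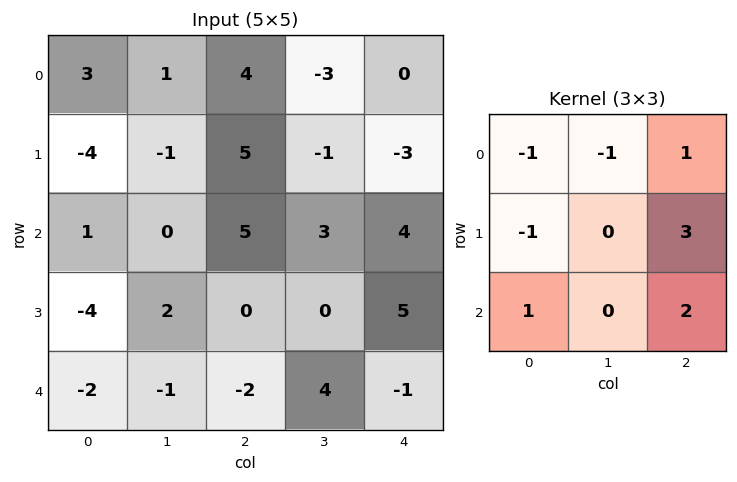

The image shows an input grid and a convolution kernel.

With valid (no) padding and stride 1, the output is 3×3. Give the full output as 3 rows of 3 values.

30 -4 -2
20 6 10
2 3 7

Output[0,0]: The receptive field on the input at this output position is [3 1 4 / -4 -1 5 / 1 0 5]. Elementwise product with the kernel and sum: 3·-1 + 1·-1 + 4·1 + -4·-1 + 5·3 + 1·1 + 5·2.
Output[0,1]: The receptive field on the input at this output position is [1 4 -3 / -1 5 -1 / 0 5 3]. Elementwise product with the kernel and sum: 1·-1 + 4·-1 + -3·1 + -1·-1 + -1·3 + 0·1 + 3·2.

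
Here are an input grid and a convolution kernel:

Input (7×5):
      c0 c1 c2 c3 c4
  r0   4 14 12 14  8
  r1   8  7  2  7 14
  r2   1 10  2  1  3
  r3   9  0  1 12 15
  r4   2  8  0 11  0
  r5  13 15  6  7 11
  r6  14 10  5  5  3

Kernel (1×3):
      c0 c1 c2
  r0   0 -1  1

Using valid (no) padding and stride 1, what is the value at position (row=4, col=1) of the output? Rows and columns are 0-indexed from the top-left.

11

The receptive field on the input at this output position is [8 0 11]. Elementwise product with the kernel and sum: 0·-1 + 11·1.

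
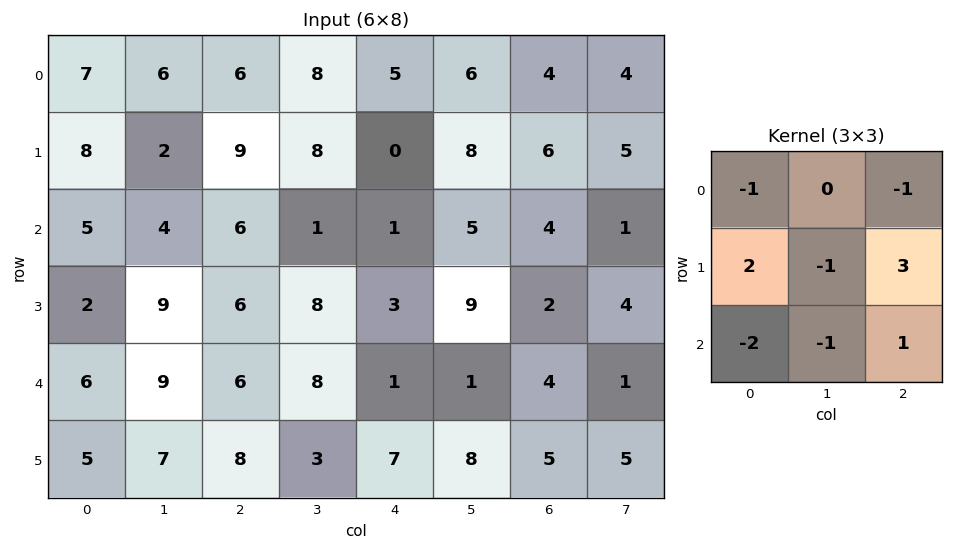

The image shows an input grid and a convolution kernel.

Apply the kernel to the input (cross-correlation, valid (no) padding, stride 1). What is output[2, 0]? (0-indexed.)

The receptive field on the input at this output position is [5 4 6 / 2 9 6 / 6 9 6]. Elementwise product with the kernel and sum: 5·-1 + 6·-1 + 2·2 + 9·-1 + 6·3 + 6·-2 + 9·-1 + 6·1.

-13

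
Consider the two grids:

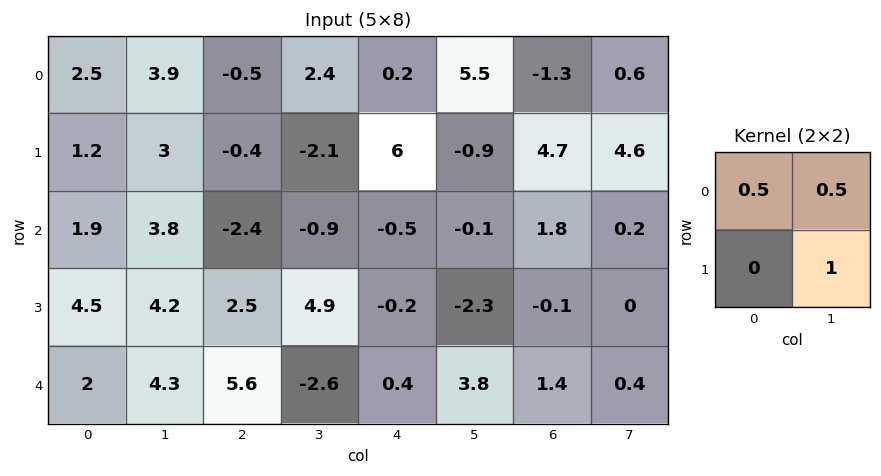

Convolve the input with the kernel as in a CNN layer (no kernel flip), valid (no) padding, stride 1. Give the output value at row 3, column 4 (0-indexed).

2.55

The receptive field on the input at this output position is [-0.2 -2.3 / 0.4 3.8]. Elementwise product with the kernel and sum: -0.2·0.5 + -2.3·0.5 + 3.8·1.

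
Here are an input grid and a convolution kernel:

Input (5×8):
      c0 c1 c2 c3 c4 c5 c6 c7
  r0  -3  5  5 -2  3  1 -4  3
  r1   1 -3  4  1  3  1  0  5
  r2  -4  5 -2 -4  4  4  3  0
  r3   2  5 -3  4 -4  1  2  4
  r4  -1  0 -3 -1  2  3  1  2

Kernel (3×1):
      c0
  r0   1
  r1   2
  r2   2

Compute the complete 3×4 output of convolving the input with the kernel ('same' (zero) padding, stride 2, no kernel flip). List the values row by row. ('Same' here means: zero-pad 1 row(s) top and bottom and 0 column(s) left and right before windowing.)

-4 18 12 -8
-3 -6 3 10
0 -9 0 4

Output[0,0]: The receptive field on the zero-padded input at this output position is [0 / -3 / 1]. Elementwise product with the kernel and sum: 0·1 + -3·2 + 1·2.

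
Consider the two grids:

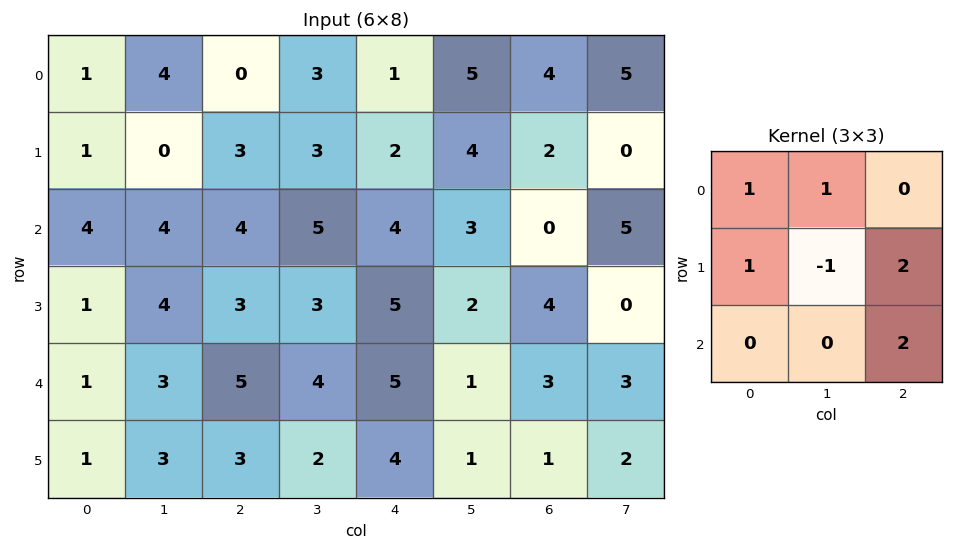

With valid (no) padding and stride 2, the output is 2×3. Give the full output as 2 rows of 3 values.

20 15 8
21 29 24

Output[0,0]: The receptive field on the input at this output position is [1 4 0 / 1 0 3 / 4 4 4]. Elementwise product with the kernel and sum: 1·1 + 4·1 + 1·1 + 0·-1 + 3·2 + 4·2.
Output[0,1]: The receptive field on the input at this output position is [0 3 1 / 3 3 2 / 4 5 4]. Elementwise product with the kernel and sum: 0·1 + 3·1 + 3·1 + 3·-1 + 2·2 + 4·2.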